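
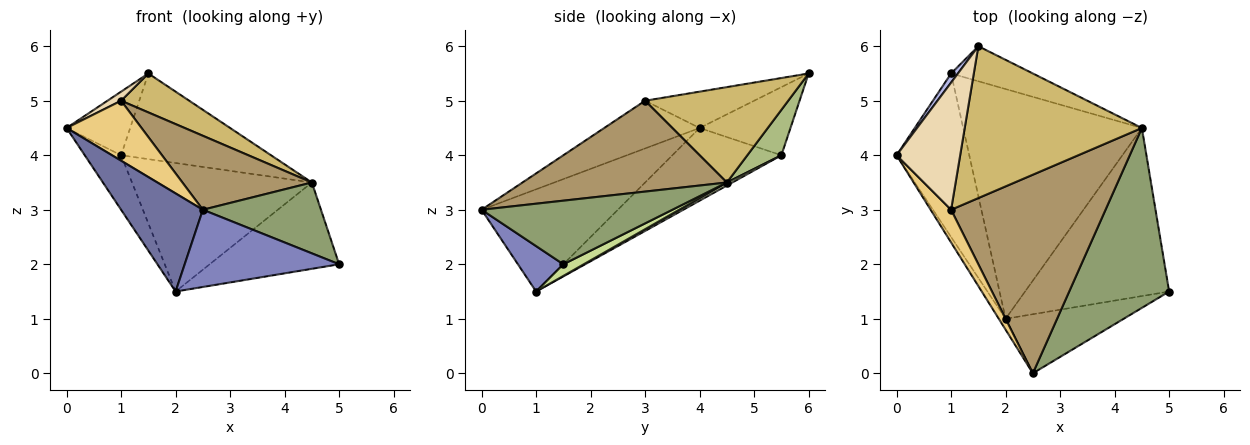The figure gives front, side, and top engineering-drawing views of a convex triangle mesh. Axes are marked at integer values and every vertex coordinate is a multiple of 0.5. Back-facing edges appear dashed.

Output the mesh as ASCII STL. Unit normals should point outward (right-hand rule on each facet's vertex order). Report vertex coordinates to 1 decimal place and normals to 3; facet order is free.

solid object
 facet normal -0.856 -0.514 -0.057
  outer loop
   vertex 2.0 1.0 1.5
   vertex 2.5 0.0 3.0
   vertex 0.0 4.0 4.5
  endloop
 endfacet
 facet normal 0.228 -0.774 -0.592
  outer loop
   vertex 2.0 1.0 1.5
   vertex 5.0 1.5 2.0
   vertex 2.5 0.0 3.0
  endloop
 endfacet
 facet normal -0.688 0.229 -0.688
  outer loop
   vertex 1.0 5.5 4.0
   vertex 2.0 1.0 1.5
   vertex 0.0 4.0 4.5
  endloop
 endfacet
 facet normal -0.816 0.572 0.082
  outer loop
   vertex 1.5 6.0 5.5
   vertex 1.0 5.5 4.0
   vertex 0.0 4.0 4.5
  endloop
 endfacet
 facet normal 0.509 -0.315 0.801
  outer loop
   vertex 4.5 4.5 3.5
   vertex 2.5 0.0 3.0
   vertex 5.0 1.5 2.0
  endloop
 endfacet
 facet normal 0.206 0.906 -0.371
  outer loop
   vertex 4.5 4.5 3.5
   vertex 1.0 5.5 4.0
   vertex 1.5 6.0 5.5
  endloop
 endfacet
 facet normal 0.072 0.456 -0.887
  outer loop
   vertex 4.5 4.5 3.5
   vertex 5.0 1.5 2.0
   vertex 2.0 1.0 1.5
  endloop
 endfacet
 facet normal 0.015 0.488 -0.873
  outer loop
   vertex 4.5 4.5 3.5
   vertex 2.0 1.0 1.5
   vertex 1.0 5.5 4.0
  endloop
 endfacet
 facet normal 0.483 -0.306 0.821
  outer loop
   vertex 1.0 3.0 5.0
   vertex 2.5 0.0 3.0
   vertex 4.5 4.5 3.5
  endloop
 endfacet
 facet normal 0.462 -0.220 0.859
  outer loop
   vertex 1.0 3.0 5.0
   vertex 4.5 4.5 3.5
   vertex 1.5 6.0 5.5
  endloop
 endfacet
 facet normal -0.745 -0.585 0.319
  outer loop
   vertex 1.0 3.0 5.0
   vertex 0.0 4.0 4.5
   vertex 2.5 0.0 3.0
  endloop
 endfacet
 facet normal -0.495 -0.062 0.867
  outer loop
   vertex 1.0 3.0 5.0
   vertex 1.5 6.0 5.5
   vertex 0.0 4.0 4.5
  endloop
 endfacet
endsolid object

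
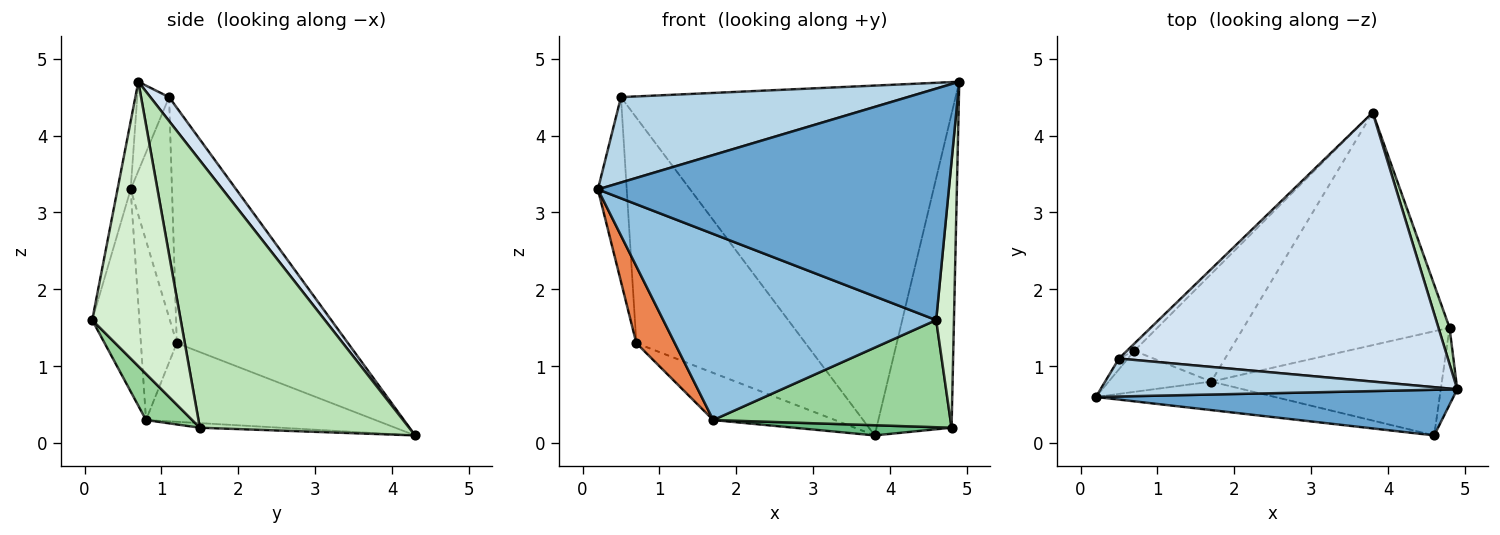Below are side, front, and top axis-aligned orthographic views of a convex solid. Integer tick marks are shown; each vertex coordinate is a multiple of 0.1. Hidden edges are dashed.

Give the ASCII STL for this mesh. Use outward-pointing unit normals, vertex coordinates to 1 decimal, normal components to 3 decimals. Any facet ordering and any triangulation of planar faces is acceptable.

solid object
 facet normal -0.037 -0.980 0.193
  outer loop
   vertex 4.6 0.1 1.6
   vertex 4.9 0.7 4.7
   vertex 0.2 0.6 3.3
  endloop
 endfacet
 facet normal -0.168 -0.974 -0.149
  outer loop
   vertex 1.7 0.8 0.3
   vertex 4.6 0.1 1.6
   vertex 0.2 0.6 3.3
  endloop
 endfacet
 facet normal -0.101 -0.909 0.404
  outer loop
   vertex 0.5 1.1 4.5
   vertex 0.2 0.6 3.3
   vertex 4.9 0.7 4.7
  endloop
 endfacet
 facet normal 0.044 0.792 0.609
  outer loop
   vertex 0.5 1.1 4.5
   vertex 4.9 0.7 4.7
   vertex 3.8 4.3 0.1
  endloop
 endfacet
 facet normal -0.636 -0.681 -0.363
  outer loop
   vertex 0.7 1.2 1.3
   vertex 1.7 0.8 0.3
   vertex 0.2 0.6 3.3
  endloop
 endfacet
 facet normal -0.603 0.320 -0.731
  outer loop
   vertex 0.7 1.2 1.3
   vertex 3.8 4.3 0.1
   vertex 1.7 0.8 0.3
  endloop
 endfacet
 facet normal -0.820 0.572 -0.033
  outer loop
   vertex 0.7 1.2 1.3
   vertex 0.2 0.6 3.3
   vertex 0.5 1.1 4.5
  endloop
 endfacet
 facet normal -0.711 0.703 -0.022
  outer loop
   vertex 0.7 1.2 1.3
   vertex 0.5 1.1 4.5
   vertex 3.8 4.3 0.1
  endloop
 endfacet
 facet normal -0.022 -0.044 -0.999
  outer loop
   vertex 4.8 1.5 0.2
   vertex 1.7 0.8 0.3
   vertex 3.8 4.3 0.1
  endloop
 endfacet
 facet normal 0.138 -0.710 -0.690
  outer loop
   vertex 4.8 1.5 0.2
   vertex 4.6 0.1 1.6
   vertex 1.7 0.8 0.3
  endloop
 endfacet
 facet normal 0.941 0.337 0.039
  outer loop
   vertex 4.8 1.5 0.2
   vertex 3.8 4.3 0.1
   vertex 4.9 0.7 4.7
  endloop
 endfacet
 facet normal 0.979 -0.197 -0.057
  outer loop
   vertex 4.8 1.5 0.2
   vertex 4.9 0.7 4.7
   vertex 4.6 0.1 1.6
  endloop
 endfacet
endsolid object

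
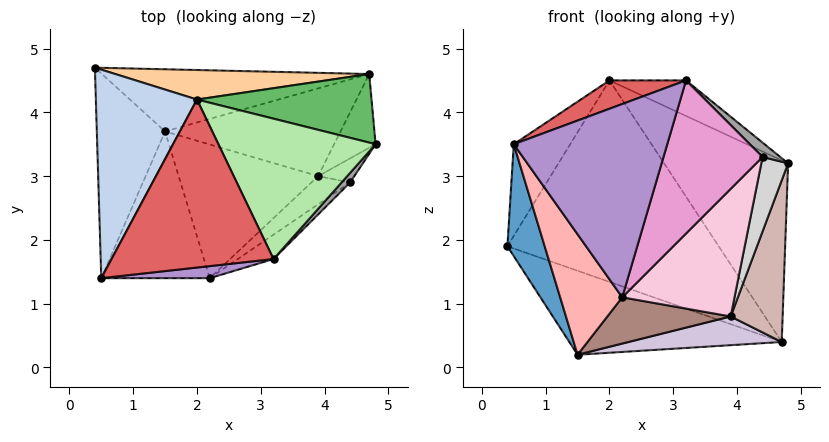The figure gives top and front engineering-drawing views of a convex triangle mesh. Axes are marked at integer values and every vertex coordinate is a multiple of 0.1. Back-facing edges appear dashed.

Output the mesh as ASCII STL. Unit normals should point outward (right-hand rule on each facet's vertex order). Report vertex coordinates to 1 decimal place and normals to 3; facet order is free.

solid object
 facet normal -0.873 -0.234 -0.428
  outer loop
   vertex 1.5 3.7 0.2
   vertex 0.5 1.4 3.5
   vertex 0.4 4.7 1.9
  endloop
 endfacet
 facet normal -0.806 0.238 0.542
  outer loop
   vertex 2.0 4.2 4.5
   vertex 0.4 4.7 1.9
   vertex 0.5 1.4 3.5
  endloop
 endfacet
 facet normal -0.186 0.790 -0.585
  outer loop
   vertex 4.7 4.6 0.4
   vertex 1.5 3.7 0.2
   vertex 0.4 4.7 1.9
  endloop
 endfacet
 facet normal 0.073 0.987 0.145
  outer loop
   vertex 4.7 4.6 0.4
   vertex 0.4 4.7 1.9
   vertex 2.0 4.2 4.5
  endloop
 endfacet
 facet normal 0.370 0.869 0.328
  outer loop
   vertex 4.7 4.6 0.4
   vertex 2.0 4.2 4.5
   vertex 4.8 3.5 3.2
  endloop
 endfacet
 facet normal 0.455 0.219 0.863
  outer loop
   vertex 3.2 1.7 4.5
   vertex 4.8 3.5 3.2
   vertex 2.0 4.2 4.5
  endloop
 endfacet
 facet normal -0.328 -0.157 0.932
  outer loop
   vertex 3.2 1.7 4.5
   vertex 2.0 4.2 4.5
   vertex 0.5 1.4 3.5
  endloop
 endfacet
 facet normal -0.737 -0.429 -0.522
  outer loop
   vertex 2.2 1.4 1.1
   vertex 0.5 1.4 3.5
   vertex 1.5 3.7 0.2
  endloop
 endfacet
 facet normal 0.088 -0.994 0.062
  outer loop
   vertex 2.2 1.4 1.1
   vertex 3.2 1.7 4.5
   vertex 0.5 1.4 3.5
  endloop
 endfacet
 facet normal 0.145 -0.308 -0.940
  outer loop
   vertex 3.9 3.0 0.8
   vertex 1.5 3.7 0.2
   vertex 4.7 4.6 0.4
  endloop
 endfacet
 facet normal 0.140 -0.324 -0.936
  outer loop
   vertex 3.9 3.0 0.8
   vertex 2.2 1.4 1.1
   vertex 1.5 3.7 0.2
  endloop
 endfacet
 facet normal 0.850 -0.480 -0.219
  outer loop
   vertex 3.9 3.0 0.8
   vertex 4.7 4.6 0.4
   vertex 4.8 3.5 3.2
  endloop
 endfacet
 facet normal 0.639 -0.760 -0.121
  outer loop
   vertex 4.4 2.9 3.3
   vertex 3.2 1.7 4.5
   vertex 2.2 1.4 1.1
  endloop
 endfacet
 facet normal 0.661 -0.733 -0.162
  outer loop
   vertex 4.4 2.9 3.3
   vertex 2.2 1.4 1.1
   vertex 3.9 3.0 0.8
  endloop
 endfacet
 facet normal 0.811 -0.487 0.324
  outer loop
   vertex 4.4 2.9 3.3
   vertex 4.8 3.5 3.2
   vertex 3.2 1.7 4.5
  endloop
 endfacet
 facet normal 0.804 -0.566 -0.183
  outer loop
   vertex 4.4 2.9 3.3
   vertex 3.9 3.0 0.8
   vertex 4.8 3.5 3.2
  endloop
 endfacet
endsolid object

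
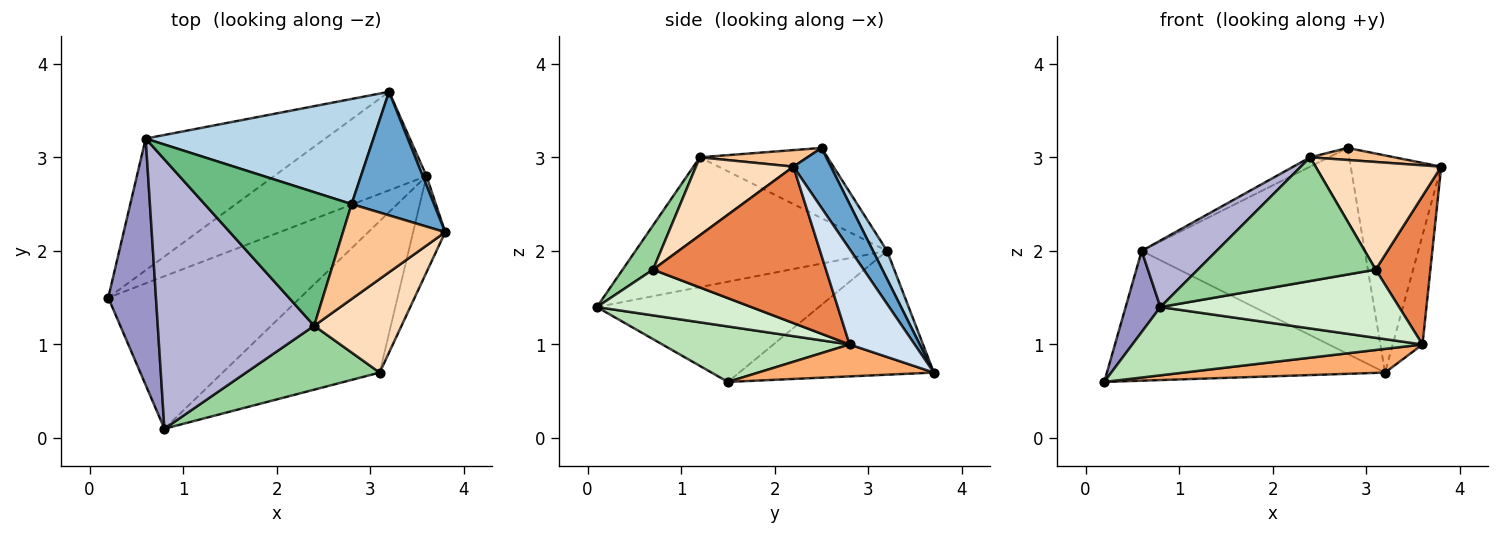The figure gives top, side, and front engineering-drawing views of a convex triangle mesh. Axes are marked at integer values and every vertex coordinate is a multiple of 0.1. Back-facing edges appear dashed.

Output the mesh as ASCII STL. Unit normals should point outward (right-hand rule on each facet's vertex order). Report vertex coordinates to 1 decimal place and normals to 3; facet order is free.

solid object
 facet normal 0.338 0.818 0.465
  outer loop
   vertex 2.8 2.5 3.1
   vertex 3.8 2.2 2.9
   vertex 3.2 3.7 0.7
  endloop
 endfacet
 facet normal -0.441 0.630 -0.639
  outer loop
   vertex 0.6 3.2 2.0
   vertex 3.2 3.7 0.7
   vertex 0.2 1.5 0.6
  endloop
 endfacet
 facet normal 0.056 0.889 0.454
  outer loop
   vertex 0.6 3.2 2.0
   vertex 2.8 2.5 3.1
   vertex 3.2 3.7 0.7
  endloop
 endfacet
 facet normal 0.909 0.416 0.036
  outer loop
   vertex 3.6 2.8 1.0
   vertex 3.2 3.7 0.7
   vertex 3.8 2.2 2.9
  endloop
 endfacet
 facet normal 0.936 -0.296 -0.192
  outer loop
   vertex 3.6 2.8 1.0
   vertex 3.8 2.2 2.9
   vertex 3.1 0.7 1.8
  endloop
 endfacet
 facet normal 0.200 -0.229 -0.953
  outer loop
   vertex 3.6 2.8 1.0
   vertex 0.2 1.5 0.6
   vertex 3.2 3.7 0.7
  endloop
 endfacet
 facet normal 0.159 -0.124 0.979
  outer loop
   vertex 2.4 1.2 3.0
   vertex 3.8 2.2 2.9
   vertex 2.8 2.5 3.1
  endloop
 endfacet
 facet normal 0.506 -0.651 0.566
  outer loop
   vertex 2.4 1.2 3.0
   vertex 3.1 0.7 1.8
   vertex 3.8 2.2 2.9
  endloop
 endfacet
 facet normal -0.430 0.063 0.901
  outer loop
   vertex 2.4 1.2 3.0
   vertex 2.8 2.5 3.1
   vertex 0.6 3.2 2.0
  endloop
 endfacet
 facet normal 0.150 -0.878 0.454
  outer loop
   vertex 0.8 0.1 1.4
   vertex 3.1 0.7 1.8
   vertex 2.4 1.2 3.0
  endloop
 endfacet
 facet normal 0.255 -0.395 -0.883
  outer loop
   vertex 0.8 0.1 1.4
   vertex 0.2 1.5 0.6
   vertex 3.6 2.8 1.0
  endloop
 endfacet
 facet normal 0.257 -0.397 -0.881
  outer loop
   vertex 0.8 0.1 1.4
   vertex 3.6 2.8 1.0
   vertex 3.1 0.7 1.8
  endloop
 endfacet
 facet normal -0.894 -0.140 0.425
  outer loop
   vertex 0.8 0.1 1.4
   vertex 0.6 3.2 2.0
   vertex 0.2 1.5 0.6
  endloop
 endfacet
 facet normal -0.627 -0.187 0.756
  outer loop
   vertex 0.8 0.1 1.4
   vertex 2.4 1.2 3.0
   vertex 0.6 3.2 2.0
  endloop
 endfacet
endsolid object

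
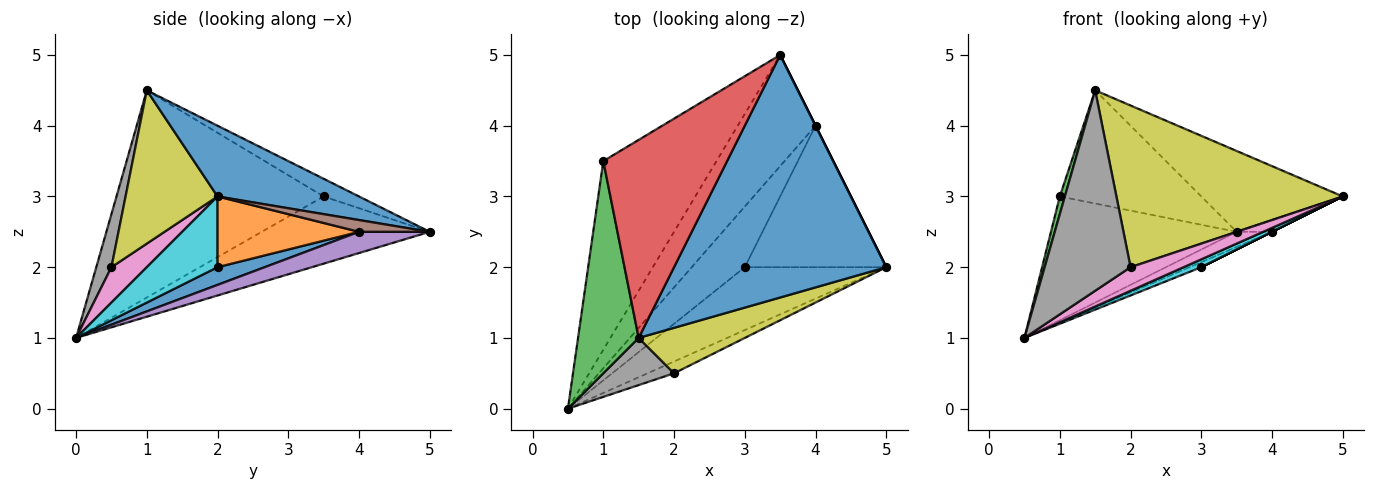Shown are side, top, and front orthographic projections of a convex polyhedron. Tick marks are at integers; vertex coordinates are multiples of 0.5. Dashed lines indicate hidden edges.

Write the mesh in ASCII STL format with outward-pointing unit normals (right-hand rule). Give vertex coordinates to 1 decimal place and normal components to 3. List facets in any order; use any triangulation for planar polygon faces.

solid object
 facet normal 0.302 0.302 0.905
  outer loop
   vertex 1.5 1.0 4.5
   vertex 5.0 2.0 3.0
   vertex 3.5 5.0 2.5
  endloop
 endfacet
 facet normal -0.445 0.491 -0.749
  outer loop
   vertex 1.0 3.5 3.0
   vertex 3.5 5.0 2.5
   vertex 0.5 0.0 1.0
  endloop
 endfacet
 facet normal -0.959 -0.023 0.281
  outer loop
   vertex 1.0 3.5 3.0
   vertex 0.5 0.0 1.0
   vertex 1.5 1.0 4.5
  endloop
 endfacet
 facet normal -0.123 0.492 0.862
  outer loop
   vertex 1.0 3.5 3.0
   vertex 1.5 1.0 4.5
   vertex 3.5 5.0 2.5
  endloop
 endfacet
 facet normal 0.261 0.130 -0.957
  outer loop
   vertex 4.0 4.0 2.5
   vertex 0.5 0.0 1.0
   vertex 3.5 5.0 2.5
  endloop
 endfacet
 facet normal 0.894 0.447 0.000
  outer loop
   vertex 4.0 4.0 2.5
   vertex 3.5 5.0 2.5
   vertex 5.0 2.0 3.0
  endloop
 endfacet
 facet normal 0.512 -0.768 -0.384
  outer loop
   vertex 2.0 0.5 2.0
   vertex 0.5 0.0 1.0
   vertex 5.0 2.0 3.0
  endloop
 endfacet
 facet normal 0.169 -0.959 0.226
  outer loop
   vertex 2.0 0.5 2.0
   vertex 1.5 1.0 4.5
   vertex 0.5 0.0 1.0
  endloop
 endfacet
 facet normal 0.364 -0.897 0.252
  outer loop
   vertex 2.0 0.5 2.0
   vertex 5.0 2.0 3.0
   vertex 1.5 1.0 4.5
  endloop
 endfacet
 facet normal 0.444 -0.111 -0.889
  outer loop
   vertex 3.0 2.0 2.0
   vertex 5.0 2.0 3.0
   vertex 0.5 0.0 1.0
  endloop
 endfacet
 facet normal 0.315 0.079 -0.946
  outer loop
   vertex 3.0 2.0 2.0
   vertex 0.5 0.0 1.0
   vertex 4.0 4.0 2.5
  endloop
 endfacet
 facet normal 0.447 0.000 -0.894
  outer loop
   vertex 3.0 2.0 2.0
   vertex 4.0 4.0 2.5
   vertex 5.0 2.0 3.0
  endloop
 endfacet
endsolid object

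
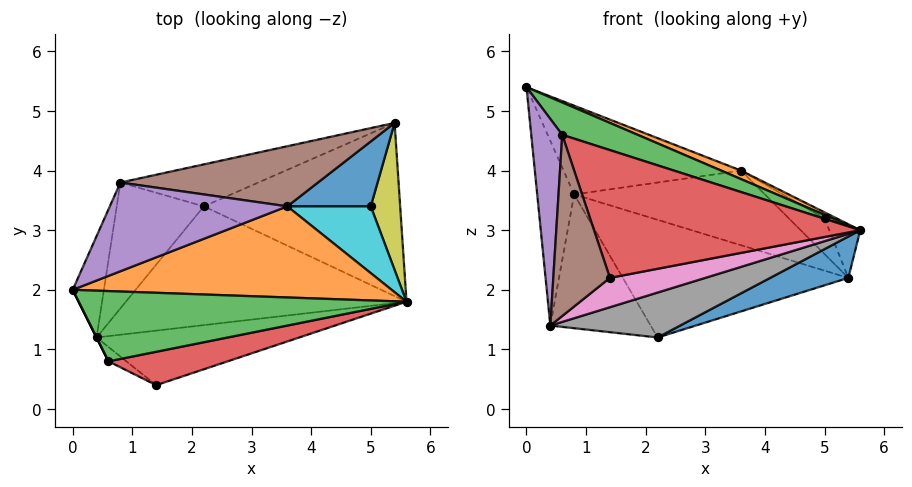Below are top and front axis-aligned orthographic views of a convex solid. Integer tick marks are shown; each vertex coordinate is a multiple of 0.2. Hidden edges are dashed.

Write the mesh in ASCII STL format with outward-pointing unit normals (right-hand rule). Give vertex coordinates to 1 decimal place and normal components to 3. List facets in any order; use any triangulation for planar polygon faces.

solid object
 facet normal 0.376 -0.215 -0.901
  outer loop
   vertex 2.2 3.4 1.2
   vertex 5.4 4.8 2.2
   vertex 5.6 1.8 3.0
  endloop
 endfacet
 facet normal 0.390 -0.086 0.917
  outer loop
   vertex 3.6 3.4 4.0
   vertex 0.0 2.0 5.4
   vertex 5.6 1.8 3.0
  endloop
 endfacet
 facet normal 0.351 -0.392 0.851
  outer loop
   vertex 0.6 0.8 4.6
   vertex 5.6 1.8 3.0
   vertex 0.0 2.0 5.4
  endloop
 endfacet
 facet normal 0.265 -0.933 0.244
  outer loop
   vertex 0.6 0.8 4.6
   vertex 1.4 0.4 2.2
   vertex 5.6 1.8 3.0
  endloop
 endfacet
 facet normal -0.894 -0.447 0.000
  outer loop
   vertex 0.4 1.2 1.4
   vertex 0.6 0.8 4.6
   vertex 0.0 2.0 5.4
  endloop
 endfacet
 facet normal -0.592 -0.803 -0.063
  outer loop
   vertex 0.4 1.2 1.4
   vertex 1.4 0.4 2.2
   vertex 0.6 0.8 4.6
  endloop
 endfacet
 facet normal 0.310 -0.450 -0.837
  outer loop
   vertex 0.4 1.2 1.4
   vertex 5.6 1.8 3.0
   vertex 1.4 0.4 2.2
  endloop
 endfacet
 facet normal 0.312 -0.336 -0.889
  outer loop
   vertex 0.4 1.2 1.4
   vertex 2.2 3.4 1.2
   vertex 5.6 1.8 3.0
  endloop
 endfacet
 facet normal 0.768 0.212 0.604
  outer loop
   vertex 5.0 3.4 3.2
   vertex 5.6 1.8 3.0
   vertex 5.4 4.8 2.2
  endloop
 endfacet
 facet normal 0.495 0.077 0.866
  outer loop
   vertex 5.0 3.4 3.2
   vertex 3.6 3.4 4.0
   vertex 5.6 1.8 3.0
  endloop
 endfacet
 facet normal 0.448 0.432 0.783
  outer loop
   vertex 5.0 3.4 3.2
   vertex 5.4 4.8 2.2
   vertex 3.6 3.4 4.0
  endloop
 endfacet
 facet normal -0.950 0.273 -0.150
  outer loop
   vertex 0.8 3.8 3.6
   vertex 0.4 1.2 1.4
   vertex 0.0 2.0 5.4
  endloop
 endfacet
 facet normal -0.695 0.524 -0.493
  outer loop
   vertex 0.8 3.8 3.6
   vertex 2.2 3.4 1.2
   vertex 0.4 1.2 1.4
  endloop
 endfacet
 facet normal -0.294 0.900 -0.321
  outer loop
   vertex 0.8 3.8 3.6
   vertex 5.4 4.8 2.2
   vertex 2.2 3.4 1.2
  endloop
 endfacet
 facet normal 0.000 0.707 0.707
  outer loop
   vertex 0.8 3.8 3.6
   vertex 0.0 2.0 5.4
   vertex 3.6 3.4 4.0
  endloop
 endfacet
 facet normal 0.022 0.779 0.627
  outer loop
   vertex 0.8 3.8 3.6
   vertex 3.6 3.4 4.0
   vertex 5.4 4.8 2.2
  endloop
 endfacet
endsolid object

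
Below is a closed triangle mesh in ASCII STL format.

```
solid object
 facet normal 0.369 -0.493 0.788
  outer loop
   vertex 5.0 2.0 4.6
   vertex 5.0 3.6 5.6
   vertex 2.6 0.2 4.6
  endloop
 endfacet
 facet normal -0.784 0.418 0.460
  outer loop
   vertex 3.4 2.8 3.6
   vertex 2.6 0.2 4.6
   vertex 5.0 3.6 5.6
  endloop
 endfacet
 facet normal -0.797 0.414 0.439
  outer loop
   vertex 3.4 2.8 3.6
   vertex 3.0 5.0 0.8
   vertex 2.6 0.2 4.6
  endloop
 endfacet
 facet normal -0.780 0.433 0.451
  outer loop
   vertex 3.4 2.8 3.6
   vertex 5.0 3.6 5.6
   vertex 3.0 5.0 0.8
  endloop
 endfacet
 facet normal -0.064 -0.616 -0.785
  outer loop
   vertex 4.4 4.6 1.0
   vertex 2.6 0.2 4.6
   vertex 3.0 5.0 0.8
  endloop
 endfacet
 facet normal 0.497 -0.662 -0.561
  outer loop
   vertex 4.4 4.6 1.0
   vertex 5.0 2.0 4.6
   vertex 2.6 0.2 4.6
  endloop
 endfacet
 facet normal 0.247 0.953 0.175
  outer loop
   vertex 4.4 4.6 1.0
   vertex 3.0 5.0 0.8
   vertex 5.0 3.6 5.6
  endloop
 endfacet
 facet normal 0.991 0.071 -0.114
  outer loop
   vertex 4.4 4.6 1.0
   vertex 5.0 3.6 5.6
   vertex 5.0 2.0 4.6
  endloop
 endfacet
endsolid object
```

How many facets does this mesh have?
8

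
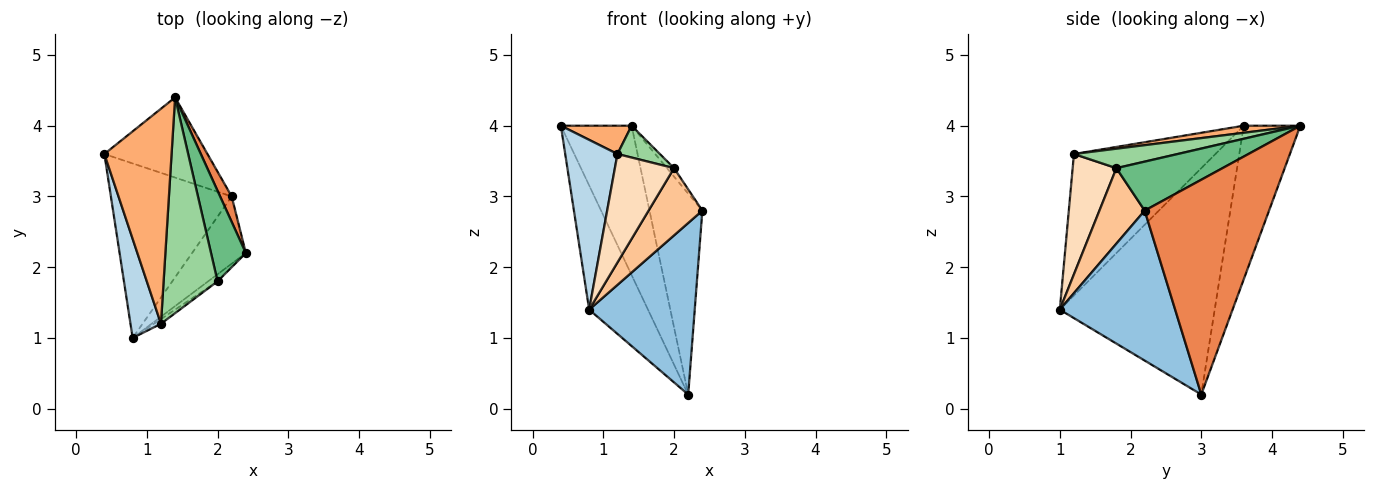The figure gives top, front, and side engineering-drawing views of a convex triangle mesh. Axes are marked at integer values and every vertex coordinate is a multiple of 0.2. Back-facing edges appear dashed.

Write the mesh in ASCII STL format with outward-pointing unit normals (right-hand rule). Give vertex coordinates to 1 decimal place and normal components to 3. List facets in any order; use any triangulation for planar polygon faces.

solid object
 facet normal -0.837 0.318 -0.446
  outer loop
   vertex 2.2 3.0 0.2
   vertex 0.8 1.0 1.4
   vertex 0.4 3.6 4.0
  endloop
 endfacet
 facet normal 0.713 -0.653 -0.256
  outer loop
   vertex 2.2 3.0 0.2
   vertex 2.4 2.2 2.8
   vertex 0.8 1.0 1.4
  endloop
 endfacet
 facet normal -0.920 -0.340 0.198
  outer loop
   vertex 1.2 1.2 3.6
   vertex 0.4 3.6 4.0
   vertex 0.8 1.0 1.4
  endloop
 endfacet
 facet normal -0.576 0.720 -0.387
  outer loop
   vertex 1.4 4.4 4.0
   vertex 2.2 3.0 0.2
   vertex 0.4 3.6 4.0
  endloop
 endfacet
 facet normal 0.919 0.391 0.050
  outer loop
   vertex 1.4 4.4 4.0
   vertex 2.4 2.2 2.8
   vertex 2.2 3.0 0.2
  endloop
 endfacet
 facet normal 0.104 -0.130 0.986
  outer loop
   vertex 1.4 4.4 4.0
   vertex 0.4 3.6 4.0
   vertex 1.2 1.2 3.6
  endloop
 endfacet
 facet normal 0.642 -0.762 -0.080
  outer loop
   vertex 2.0 1.8 3.4
   vertex 0.8 1.0 1.4
   vertex 2.4 2.2 2.8
  endloop
 endfacet
 facet normal 0.594 -0.804 -0.035
  outer loop
   vertex 2.0 1.8 3.4
   vertex 1.2 1.2 3.6
   vertex 0.8 1.0 1.4
  endloop
 endfacet
 facet normal 0.814 0.054 0.579
  outer loop
   vertex 2.0 1.8 3.4
   vertex 2.4 2.2 2.8
   vertex 1.4 4.4 4.0
  endloop
 endfacet
 facet normal 0.336 -0.137 0.932
  outer loop
   vertex 2.0 1.8 3.4
   vertex 1.4 4.4 4.0
   vertex 1.2 1.2 3.6
  endloop
 endfacet
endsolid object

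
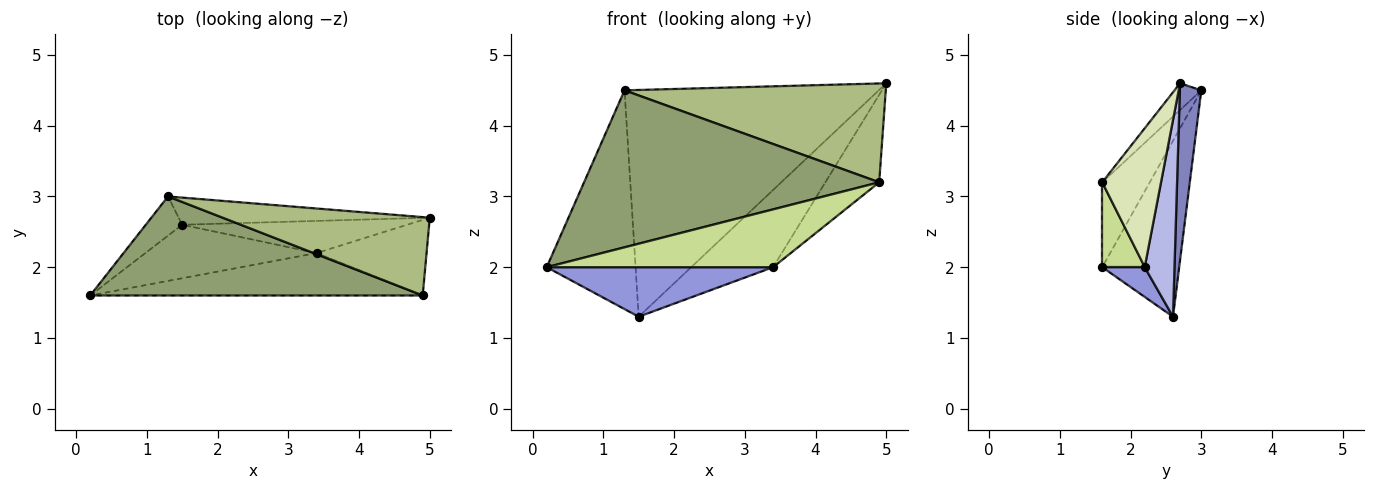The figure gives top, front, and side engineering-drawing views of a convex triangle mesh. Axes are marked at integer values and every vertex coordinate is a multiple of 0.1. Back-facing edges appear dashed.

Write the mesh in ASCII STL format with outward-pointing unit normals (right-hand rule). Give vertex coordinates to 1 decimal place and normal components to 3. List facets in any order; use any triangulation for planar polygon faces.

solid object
 facet normal -0.649 0.749 -0.134
  outer loop
   vertex 1.5 2.6 1.3
   vertex 0.2 1.6 2.0
   vertex 1.3 3.0 4.5
  endloop
 endfacet
 facet normal 0.083 0.989 -0.118
  outer loop
   vertex 1.5 2.6 1.3
   vertex 1.3 3.0 4.5
   vertex 5.0 2.7 4.6
  endloop
 endfacet
 facet normal 0.126 -0.674 -0.728
  outer loop
   vertex 3.4 2.2 2.0
   vertex 0.2 1.6 2.0
   vertex 1.5 2.6 1.3
  endloop
 endfacet
 facet normal 0.318 0.875 -0.364
  outer loop
   vertex 3.4 2.2 2.0
   vertex 1.5 2.6 1.3
   vertex 5.0 2.7 4.6
  endloop
 endfacet
 facet normal -0.135 -0.838 0.529
  outer loop
   vertex 4.9 1.6 3.2
   vertex 1.3 3.0 4.5
   vertex 0.2 1.6 2.0
  endloop
 endfacet
 facet normal -0.080 -0.781 0.619
  outer loop
   vertex 4.9 1.6 3.2
   vertex 5.0 2.7 4.6
   vertex 1.3 3.0 4.5
  endloop
 endfacet
 facet normal 0.149 -0.797 -0.585
  outer loop
   vertex 4.9 1.6 3.2
   vertex 0.2 1.6 2.0
   vertex 3.4 2.2 2.0
  endloop
 endfacet
 facet normal 0.637 0.584 -0.504
  outer loop
   vertex 4.9 1.6 3.2
   vertex 3.4 2.2 2.0
   vertex 5.0 2.7 4.6
  endloop
 endfacet
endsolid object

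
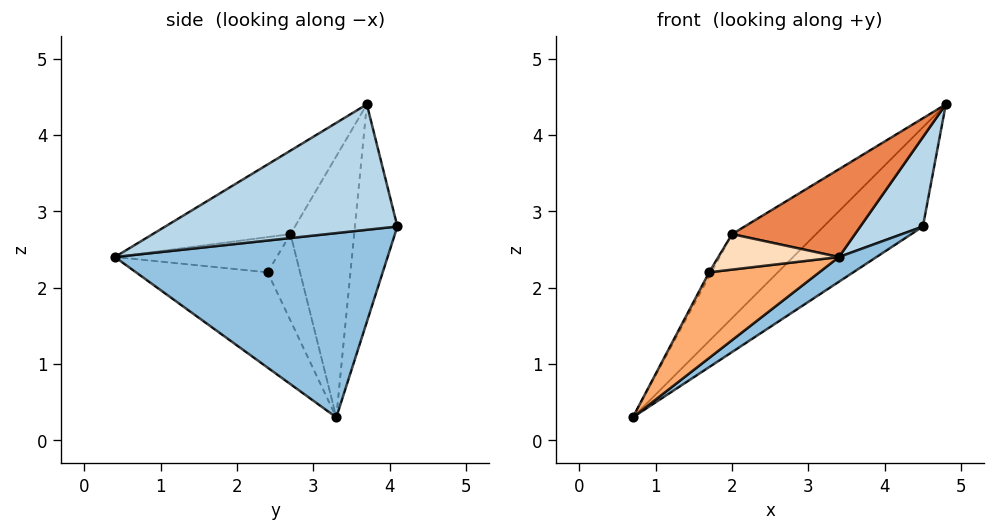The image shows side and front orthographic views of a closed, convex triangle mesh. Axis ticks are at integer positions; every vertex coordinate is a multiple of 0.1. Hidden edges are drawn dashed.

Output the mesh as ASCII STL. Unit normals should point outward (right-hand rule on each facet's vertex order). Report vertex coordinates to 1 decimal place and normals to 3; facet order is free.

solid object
 facet normal -0.376 0.880 0.291
  outer loop
   vertex 4.5 4.1 2.8
   vertex 0.7 3.3 0.3
   vertex 4.8 3.7 4.4
  endloop
 endfacet
 facet normal 0.559 -0.077 -0.825
  outer loop
   vertex 4.5 4.1 2.8
   vertex 3.4 0.4 2.4
   vertex 0.7 3.3 0.3
  endloop
 endfacet
 facet normal 0.938 -0.253 -0.239
  outer loop
   vertex 4.5 4.1 2.8
   vertex 4.8 3.7 4.4
   vertex 3.4 0.4 2.4
  endloop
 endfacet
 facet normal -0.535 0.705 0.466
  outer loop
   vertex 2.0 2.7 2.7
   vertex 4.8 3.7 4.4
   vertex 0.7 3.3 0.3
  endloop
 endfacet
 facet normal -0.392 -0.350 0.851
  outer loop
   vertex 2.0 2.7 2.7
   vertex 3.4 0.4 2.4
   vertex 4.8 3.7 4.4
  endloop
 endfacet
 facet normal -0.763 -0.639 0.099
  outer loop
   vertex 1.7 2.4 2.2
   vertex 0.7 3.3 0.3
   vertex 3.4 0.4 2.4
  endloop
 endfacet
 facet normal -0.871 0.060 0.487
  outer loop
   vertex 1.7 2.4 2.2
   vertex 2.0 2.7 2.7
   vertex 0.7 3.3 0.3
  endloop
 endfacet
 facet normal -0.614 -0.458 0.643
  outer loop
   vertex 1.7 2.4 2.2
   vertex 3.4 0.4 2.4
   vertex 2.0 2.7 2.7
  endloop
 endfacet
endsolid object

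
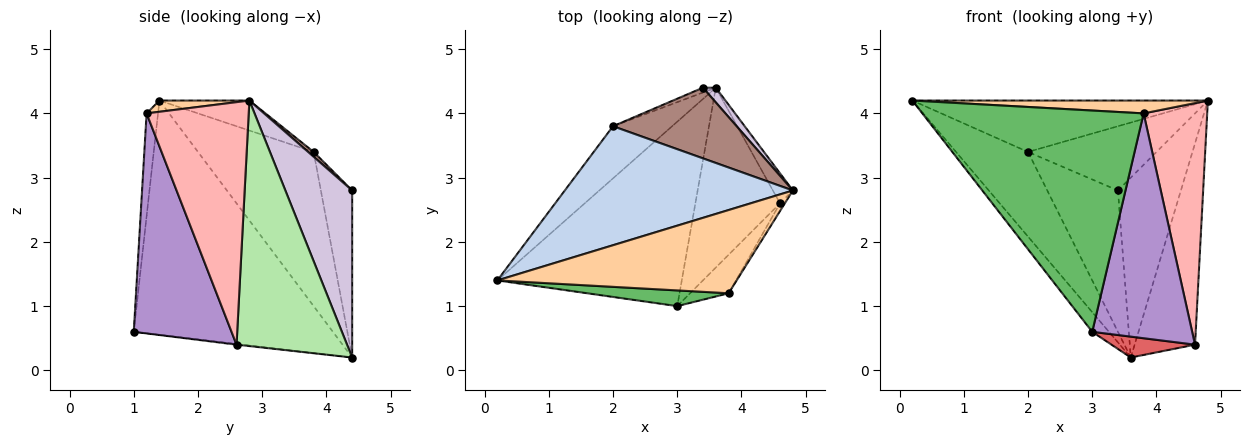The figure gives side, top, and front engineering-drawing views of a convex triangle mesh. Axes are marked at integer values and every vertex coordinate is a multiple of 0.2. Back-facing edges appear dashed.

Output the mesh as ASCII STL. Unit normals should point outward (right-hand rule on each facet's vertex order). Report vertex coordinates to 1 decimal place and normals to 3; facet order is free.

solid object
 facet normal -0.784 0.066 -0.617
  outer loop
   vertex 3.0 1.0 0.6
   vertex 0.2 1.4 4.2
   vertex 3.6 4.4 0.2
  endloop
 endfacet
 facet normal -0.120 0.394 0.911
  outer loop
   vertex 2.0 3.8 3.4
   vertex 0.2 1.4 4.2
   vertex 4.8 2.8 4.2
  endloop
 endfacet
 facet normal -0.807 0.502 -0.309
  outer loop
   vertex 2.0 3.8 3.4
   vertex 3.6 4.4 0.2
   vertex 0.2 1.4 4.2
  endloop
 endfacet
 facet normal 0.046 -0.152 0.987
  outer loop
   vertex 3.8 1.2 4.0
   vertex 4.8 2.8 4.2
   vertex 0.2 1.4 4.2
  endloop
 endfacet
 facet normal -0.051 -0.996 0.071
  outer loop
   vertex 3.8 1.2 4.0
   vertex 0.2 1.4 4.2
   vertex 3.0 1.0 0.6
  endloop
 endfacet
 facet normal 0.875 0.478 -0.071
  outer loop
   vertex 4.6 2.6 0.4
   vertex 3.6 4.4 0.2
   vertex 4.8 2.8 4.2
  endloop
 endfacet
 facet normal -0.009 -0.115 -0.993
  outer loop
   vertex 4.6 2.6 0.4
   vertex 3.0 1.0 0.6
   vertex 3.6 4.4 0.2
  endloop
 endfacet
 facet normal 0.849 -0.528 -0.017
  outer loop
   vertex 4.6 2.6 0.4
   vertex 4.8 2.8 4.2
   vertex 3.8 1.2 4.0
  endloop
 endfacet
 facet normal 0.694 -0.709 -0.122
  outer loop
   vertex 4.6 2.6 0.4
   vertex 3.8 1.2 4.0
   vertex 3.0 1.0 0.6
  endloop
 endfacet
 facet normal 0.727 0.685 0.056
  outer loop
   vertex 3.4 4.4 2.8
   vertex 4.8 2.8 4.2
   vertex 3.6 4.4 0.2
  endloop
 endfacet
 facet normal 0.029 0.672 0.740
  outer loop
   vertex 3.4 4.4 2.8
   vertex 2.0 3.8 3.4
   vertex 4.8 2.8 4.2
  endloop
 endfacet
 facet normal -0.405 0.914 -0.031
  outer loop
   vertex 3.4 4.4 2.8
   vertex 3.6 4.4 0.2
   vertex 2.0 3.8 3.4
  endloop
 endfacet
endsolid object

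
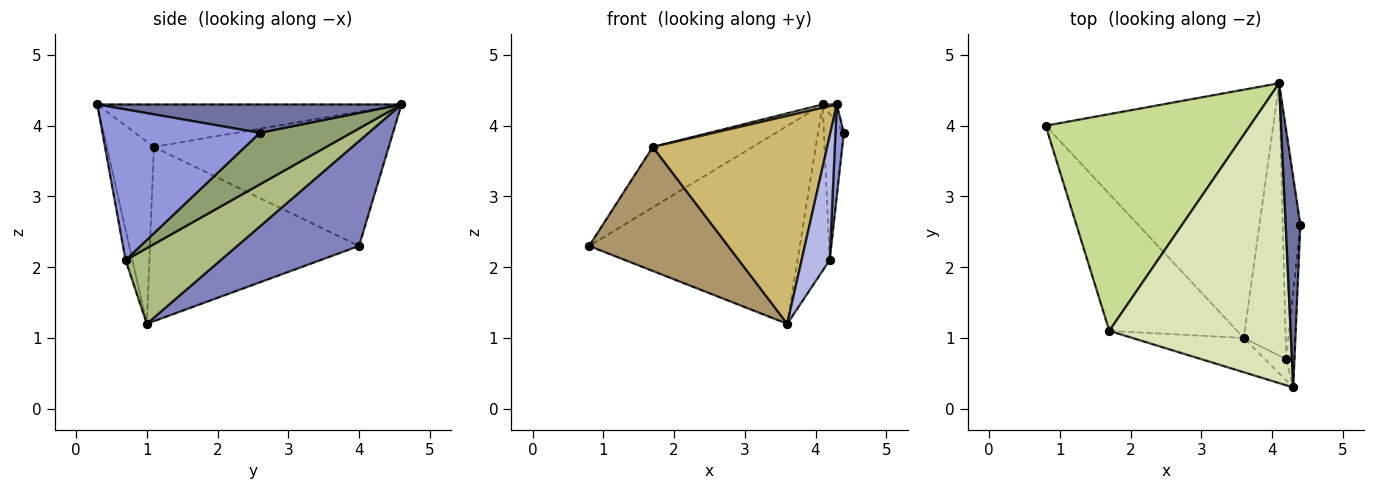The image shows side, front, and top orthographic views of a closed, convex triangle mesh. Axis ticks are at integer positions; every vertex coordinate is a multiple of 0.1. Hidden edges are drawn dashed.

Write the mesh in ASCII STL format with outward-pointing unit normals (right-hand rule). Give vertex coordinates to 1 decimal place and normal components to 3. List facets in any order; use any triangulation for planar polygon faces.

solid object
 facet normal 0.887 0.041 0.459
  outer loop
   vertex 4.1 4.6 4.3
   vertex 4.3 0.3 4.3
   vertex 4.4 2.6 3.9
  endloop
 endfacet
 facet normal 0.339 0.586 -0.736
  outer loop
   vertex 4.1 4.6 4.3
   vertex 3.6 1.0 1.2
   vertex 0.8 4.0 2.3
  endloop
 endfacet
 facet normal 0.997 -0.053 -0.055
  outer loop
   vertex 4.2 0.7 2.1
   vertex 4.4 2.6 3.9
   vertex 4.3 0.3 4.3
  endloop
 endfacet
 facet normal -0.234 -0.958 -0.164
  outer loop
   vertex 4.2 0.7 2.1
   vertex 4.3 0.3 4.3
   vertex 3.6 1.0 1.2
  endloop
 endfacet
 facet normal 0.927 0.202 -0.317
  outer loop
   vertex 4.2 0.7 2.1
   vertex 4.1 4.6 4.3
   vertex 4.4 2.6 3.9
  endloop
 endfacet
 facet normal 0.839 0.284 -0.465
  outer loop
   vertex 4.2 0.7 2.1
   vertex 3.6 1.0 1.2
   vertex 4.1 4.6 4.3
  endloop
 endfacet
 facet normal -0.535 0.227 0.814
  outer loop
   vertex 1.7 1.1 3.7
   vertex 4.1 4.6 4.3
   vertex 0.8 4.0 2.3
  endloop
 endfacet
 facet normal -0.228 -0.011 0.974
  outer loop
   vertex 1.7 1.1 3.7
   vertex 4.3 0.3 4.3
   vertex 4.1 4.6 4.3
  endloop
 endfacet
 facet normal -0.711 -0.472 -0.521
  outer loop
   vertex 1.7 1.1 3.7
   vertex 0.8 4.0 2.3
   vertex 3.6 1.0 1.2
  endloop
 endfacet
 facet normal -0.257 -0.954 -0.157
  outer loop
   vertex 1.7 1.1 3.7
   vertex 3.6 1.0 1.2
   vertex 4.3 0.3 4.3
  endloop
 endfacet
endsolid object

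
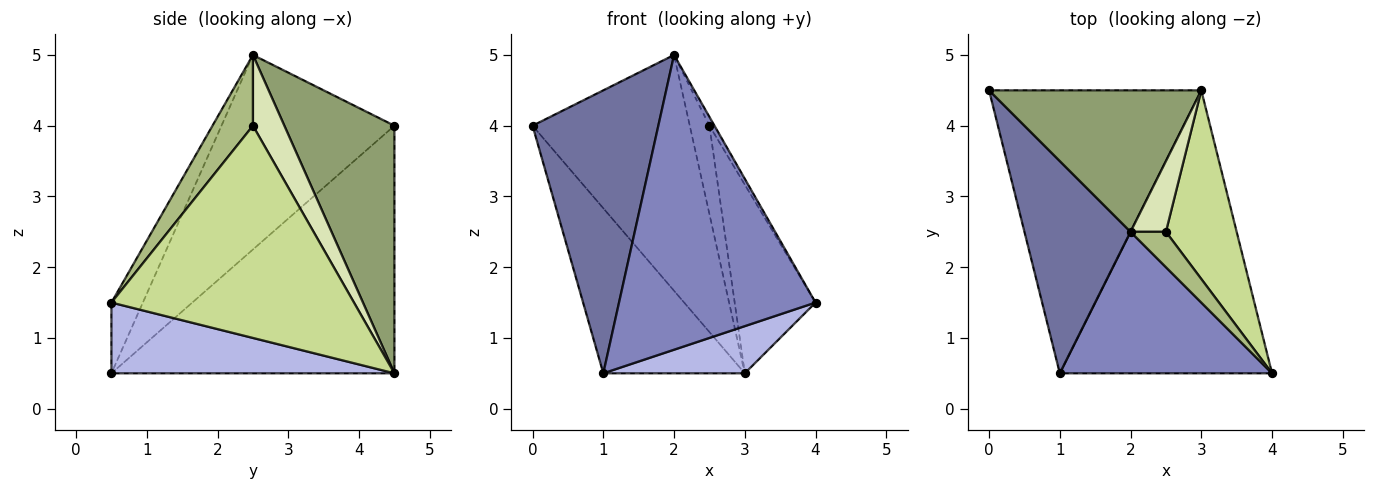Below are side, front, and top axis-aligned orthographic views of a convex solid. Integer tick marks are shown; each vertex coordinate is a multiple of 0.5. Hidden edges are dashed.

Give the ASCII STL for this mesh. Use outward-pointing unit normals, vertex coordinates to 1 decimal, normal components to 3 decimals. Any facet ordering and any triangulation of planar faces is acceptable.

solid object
 facet normal -0.740 -0.538 0.404
  outer loop
   vertex 2.0 2.5 5.0
   vertex 0.0 4.5 4.0
   vertex 1.0 0.5 0.5
  endloop
 endfacet
 facet normal -0.143 -0.892 0.428
  outer loop
   vertex 2.0 2.5 5.0
   vertex 1.0 0.5 0.5
   vertex 4.0 0.5 1.5
  endloop
 endfacet
 facet normal -0.710 0.355 -0.608
  outer loop
   vertex 3.0 4.5 0.5
   vertex 1.0 0.5 0.5
   vertex 0.0 4.5 4.0
  endloop
 endfacet
 facet normal 0.312 -0.156 -0.937
  outer loop
   vertex 3.0 4.5 0.5
   vertex 4.0 0.5 1.5
   vertex 1.0 0.5 0.5
  endloop
 endfacet
 facet normal 0.515 0.735 0.441
  outer loop
   vertex 3.0 4.5 0.5
   vertex 0.0 4.5 4.0
   vertex 2.0 2.5 5.0
  endloop
 endfacet
 facet normal 0.889 0.111 0.444
  outer loop
   vertex 2.5 2.5 4.0
   vertex 2.0 2.5 5.0
   vertex 4.0 0.5 1.5
  endloop
 endfacet
 facet normal 0.905 0.302 0.302
  outer loop
   vertex 2.5 2.5 4.0
   vertex 4.0 0.5 1.5
   vertex 3.0 4.5 0.5
  endloop
 endfacet
 facet normal 0.781 0.488 0.390
  outer loop
   vertex 2.5 2.5 4.0
   vertex 3.0 4.5 0.5
   vertex 2.0 2.5 5.0
  endloop
 endfacet
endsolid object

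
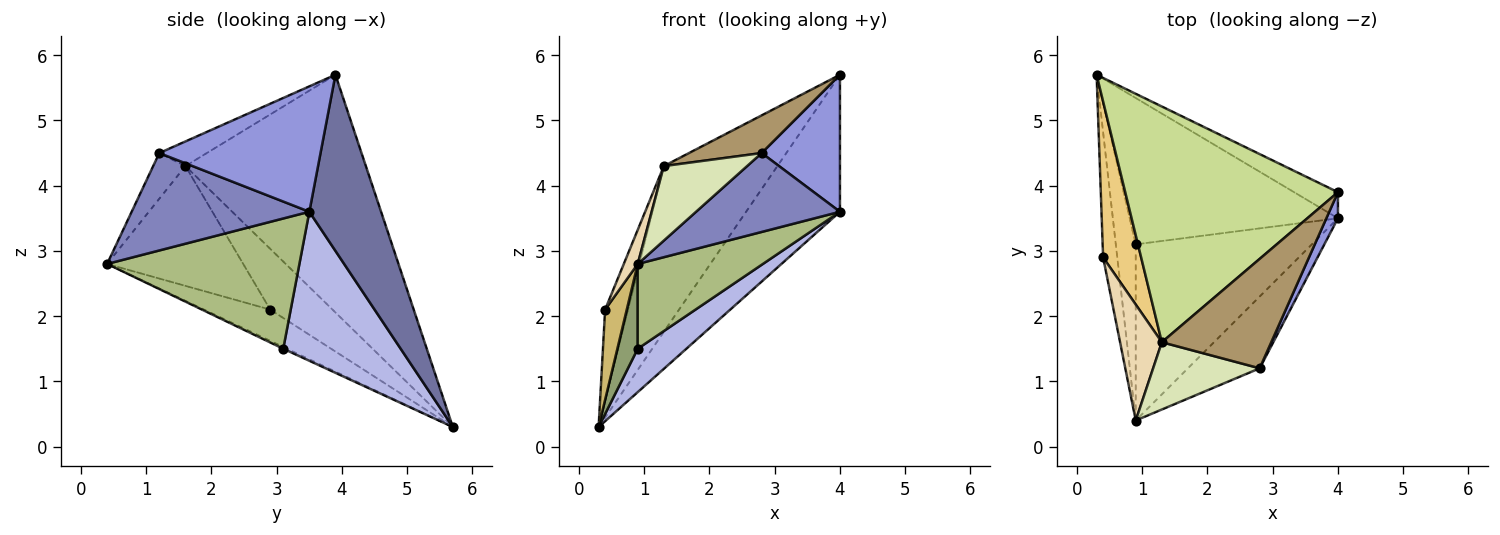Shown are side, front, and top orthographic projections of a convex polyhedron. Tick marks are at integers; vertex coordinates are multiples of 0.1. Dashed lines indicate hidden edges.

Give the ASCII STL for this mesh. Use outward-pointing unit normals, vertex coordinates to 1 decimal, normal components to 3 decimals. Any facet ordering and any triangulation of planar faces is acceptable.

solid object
 facet normal 0.600 0.786 -0.150
  outer loop
   vertex 4.0 3.9 5.7
   vertex 4.0 3.5 3.6
   vertex 0.3 5.7 0.3
  endloop
 endfacet
 facet normal 0.674 -0.546 -0.497
  outer loop
   vertex 2.8 1.2 4.5
   vertex 0.9 0.4 2.8
   vertex 4.0 3.5 3.6
  endloop
 endfacet
 facet normal 0.896 -0.435 0.083
  outer loop
   vertex 2.8 1.2 4.5
   vertex 4.0 3.5 3.6
   vertex 4.0 3.9 5.7
  endloop
 endfacet
 facet normal 0.566 -0.234 -0.791
  outer loop
   vertex 0.9 3.1 1.5
   vertex 0.3 5.7 0.3
   vertex 4.0 3.5 3.6
  endloop
 endfacet
 facet normal -0.078 -0.433 -0.898
  outer loop
   vertex 0.9 3.1 1.5
   vertex 0.9 0.4 2.8
   vertex 0.3 5.7 0.3
  endloop
 endfacet
 facet normal 0.555 -0.361 -0.750
  outer loop
   vertex 0.9 3.1 1.5
   vertex 4.0 3.5 3.6
   vertex 0.9 0.4 2.8
  endloop
 endfacet
 facet normal -0.675 0.425 0.604
  outer loop
   vertex 1.3 1.6 4.3
   vertex 4.0 3.9 5.7
   vertex 0.3 5.7 0.3
  endloop
 endfacet
 facet normal -0.276 -0.713 0.644
  outer loop
   vertex 1.3 1.6 4.3
   vertex 0.9 0.4 2.8
   vertex 2.8 1.2 4.5
  endloop
 endfacet
 facet normal -0.208 -0.318 0.925
  outer loop
   vertex 1.3 1.6 4.3
   vertex 2.8 1.2 4.5
   vertex 4.0 3.9 5.7
  endloop
 endfacet
 facet normal -0.873 -0.285 -0.395
  outer loop
   vertex 0.4 2.9 2.1
   vertex 0.3 5.7 0.3
   vertex 0.9 0.4 2.8
  endloop
 endfacet
 facet normal -0.810 0.297 0.507
  outer loop
   vertex 0.4 2.9 2.1
   vertex 1.3 1.6 4.3
   vertex 0.3 5.7 0.3
  endloop
 endfacet
 facet normal -0.940 -0.096 0.328
  outer loop
   vertex 0.4 2.9 2.1
   vertex 0.9 0.4 2.8
   vertex 1.3 1.6 4.3
  endloop
 endfacet
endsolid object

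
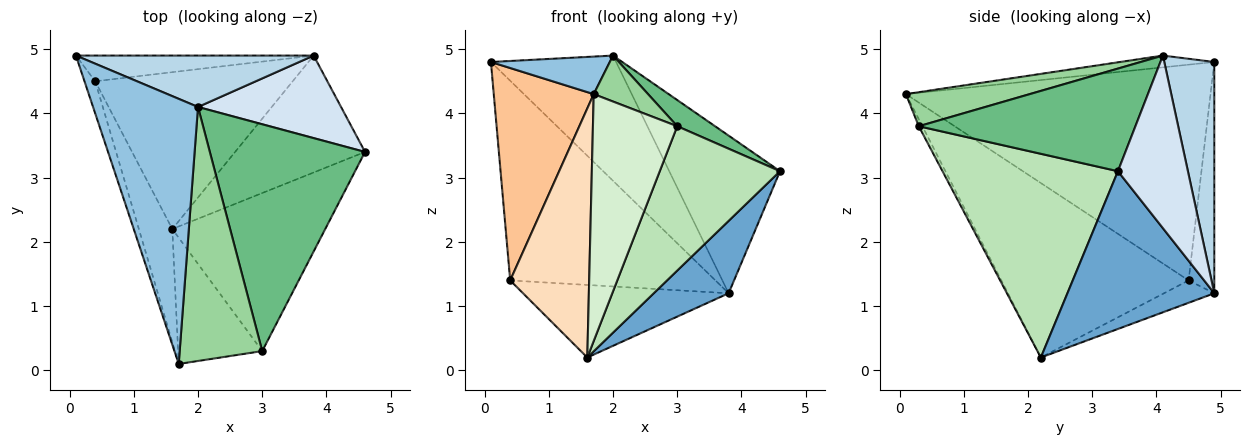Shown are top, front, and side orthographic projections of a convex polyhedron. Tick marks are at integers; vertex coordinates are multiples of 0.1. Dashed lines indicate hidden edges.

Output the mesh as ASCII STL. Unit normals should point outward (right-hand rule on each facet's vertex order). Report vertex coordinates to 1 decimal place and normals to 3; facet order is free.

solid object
 facet normal 0.718 -0.366 -0.592
  outer loop
   vertex 3.8 4.9 1.2
   vertex 4.6 3.4 3.1
   vertex 1.6 2.2 0.2
  endloop
 endfacet
 facet normal -0.110 -0.139 0.984
  outer loop
   vertex 2.0 4.1 4.9
   vertex 0.1 4.9 4.8
   vertex 1.7 0.1 4.3
  endloop
 endfacet
 facet normal 0.347 0.868 0.356
  outer loop
   vertex 2.0 4.1 4.9
   vertex 3.8 4.9 1.2
   vertex 0.1 4.9 4.8
  endloop
 endfacet
 facet normal 0.488 0.773 0.405
  outer loop
   vertex 2.0 4.1 4.9
   vertex 4.6 3.4 3.1
   vertex 3.8 4.9 1.2
  endloop
 endfacet
 facet normal -0.123 0.984 -0.127
  outer loop
   vertex 0.4 4.5 1.4
   vertex 0.1 4.9 4.8
   vertex 3.8 4.9 1.2
  endloop
 endfacet
 facet normal -0.102 0.418 -0.903
  outer loop
   vertex 0.4 4.5 1.4
   vertex 3.8 4.9 1.2
   vertex 1.6 2.2 0.2
  endloop
 endfacet
 facet normal -0.949 -0.311 -0.047
  outer loop
   vertex 0.4 4.5 1.4
   vertex 1.7 0.1 4.3
   vertex 0.1 4.9 4.8
  endloop
 endfacet
 facet normal -0.907 -0.383 -0.174
  outer loop
   vertex 0.4 4.5 1.4
   vertex 1.6 2.2 0.2
   vertex 1.7 0.1 4.3
  endloop
 endfacet
 facet normal 0.549 -0.096 0.830
  outer loop
   vertex 3.0 0.3 3.8
   vertex 4.6 3.4 3.1
   vertex 2.0 4.1 4.9
  endloop
 endfacet
 facet normal 0.376 -0.165 0.912
  outer loop
   vertex 3.0 0.3 3.8
   vertex 2.0 4.1 4.9
   vertex 1.7 0.1 4.3
  endloop
 endfacet
 facet normal 0.701 -0.481 -0.526
  outer loop
   vertex 3.0 0.3 3.8
   vertex 1.6 2.2 0.2
   vertex 4.6 3.4 3.1
  endloop
 endfacet
 facet normal -0.038 -0.890 -0.455
  outer loop
   vertex 3.0 0.3 3.8
   vertex 1.7 0.1 4.3
   vertex 1.6 2.2 0.2
  endloop
 endfacet
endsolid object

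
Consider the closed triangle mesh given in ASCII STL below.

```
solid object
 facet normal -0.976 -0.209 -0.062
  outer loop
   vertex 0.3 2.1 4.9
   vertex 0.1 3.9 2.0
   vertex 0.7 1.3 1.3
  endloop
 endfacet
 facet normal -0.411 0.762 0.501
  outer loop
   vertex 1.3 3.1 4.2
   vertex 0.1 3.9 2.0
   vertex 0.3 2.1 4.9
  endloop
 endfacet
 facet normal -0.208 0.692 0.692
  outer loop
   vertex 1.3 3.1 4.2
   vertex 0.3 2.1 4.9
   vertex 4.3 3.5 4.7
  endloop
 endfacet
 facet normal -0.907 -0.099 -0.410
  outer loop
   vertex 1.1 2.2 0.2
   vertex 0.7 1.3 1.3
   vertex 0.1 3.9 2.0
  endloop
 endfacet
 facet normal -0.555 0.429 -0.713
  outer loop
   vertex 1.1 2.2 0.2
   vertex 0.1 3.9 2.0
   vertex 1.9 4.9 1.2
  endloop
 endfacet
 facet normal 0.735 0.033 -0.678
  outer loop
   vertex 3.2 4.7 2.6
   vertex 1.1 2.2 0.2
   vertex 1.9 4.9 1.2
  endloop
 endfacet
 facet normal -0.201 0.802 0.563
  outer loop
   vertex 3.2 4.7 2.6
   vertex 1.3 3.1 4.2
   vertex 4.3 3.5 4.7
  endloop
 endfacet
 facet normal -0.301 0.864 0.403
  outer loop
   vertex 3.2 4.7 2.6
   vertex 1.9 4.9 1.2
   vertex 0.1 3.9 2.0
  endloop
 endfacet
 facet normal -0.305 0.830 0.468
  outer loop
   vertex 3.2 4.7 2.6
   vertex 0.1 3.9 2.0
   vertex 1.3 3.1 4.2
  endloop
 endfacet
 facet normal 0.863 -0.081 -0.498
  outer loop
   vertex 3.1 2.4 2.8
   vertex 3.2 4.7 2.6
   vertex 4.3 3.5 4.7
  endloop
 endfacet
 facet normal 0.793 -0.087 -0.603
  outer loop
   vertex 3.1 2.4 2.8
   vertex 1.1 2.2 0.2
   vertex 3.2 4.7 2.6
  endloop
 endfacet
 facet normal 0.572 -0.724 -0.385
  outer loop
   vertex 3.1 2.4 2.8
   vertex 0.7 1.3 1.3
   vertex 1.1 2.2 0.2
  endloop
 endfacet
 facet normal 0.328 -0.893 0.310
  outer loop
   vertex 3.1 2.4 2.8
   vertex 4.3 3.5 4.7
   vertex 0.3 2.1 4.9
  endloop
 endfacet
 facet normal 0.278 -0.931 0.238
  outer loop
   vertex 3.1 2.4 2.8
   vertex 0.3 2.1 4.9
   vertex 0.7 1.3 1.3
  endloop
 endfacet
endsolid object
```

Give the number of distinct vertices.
9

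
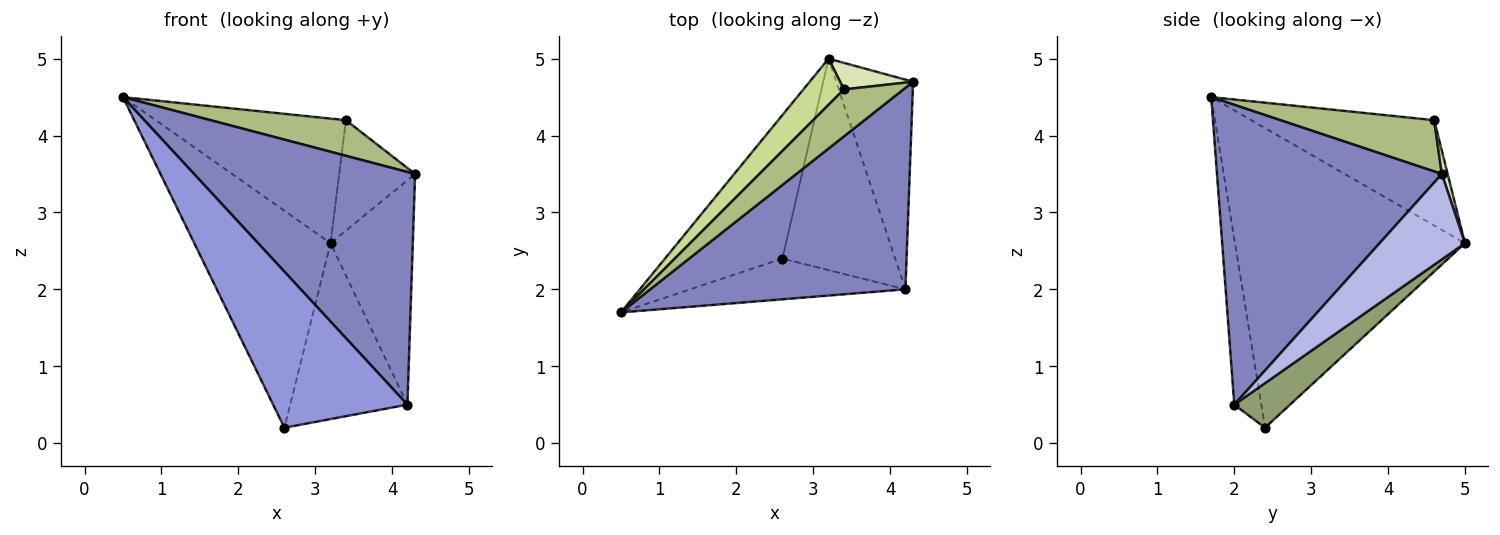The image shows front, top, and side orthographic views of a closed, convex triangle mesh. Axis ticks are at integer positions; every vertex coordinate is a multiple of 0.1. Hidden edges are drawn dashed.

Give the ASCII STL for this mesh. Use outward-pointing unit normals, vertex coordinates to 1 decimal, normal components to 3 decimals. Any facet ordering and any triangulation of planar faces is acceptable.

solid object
 facet normal -0.815 0.483 -0.319
  outer loop
   vertex 2.6 2.4 0.2
   vertex 0.5 1.7 4.5
   vertex 3.2 5.0 2.6
  endloop
 endfacet
 facet normal 0.610 -0.599 0.519
  outer loop
   vertex 4.2 2.0 0.5
   vertex 4.3 4.7 3.5
   vertex 0.5 1.7 4.5
  endloop
 endfacet
 facet normal -0.191 -0.950 -0.248
  outer loop
   vertex 4.2 2.0 0.5
   vertex 0.5 1.7 4.5
   vertex 2.6 2.4 0.2
  endloop
 endfacet
 facet normal 0.604 0.582 -0.544
  outer loop
   vertex 4.2 2.0 0.5
   vertex 3.2 5.0 2.6
   vertex 4.3 4.7 3.5
  endloop
 endfacet
 facet normal 0.291 0.612 -0.736
  outer loop
   vertex 4.2 2.0 0.5
   vertex 2.6 2.4 0.2
   vertex 3.2 5.0 2.6
  endloop
 endfacet
 facet normal 0.566 -0.498 0.657
  outer loop
   vertex 3.4 4.6 4.2
   vertex 0.5 1.7 4.5
   vertex 4.3 4.7 3.5
  endloop
 endfacet
 facet normal -0.670 0.696 0.258
  outer loop
   vertex 3.4 4.6 4.2
   vertex 3.2 5.0 2.6
   vertex 0.5 1.7 4.5
  endloop
 endfacet
 facet normal 0.074 0.970 0.233
  outer loop
   vertex 3.4 4.6 4.2
   vertex 4.3 4.7 3.5
   vertex 3.2 5.0 2.6
  endloop
 endfacet
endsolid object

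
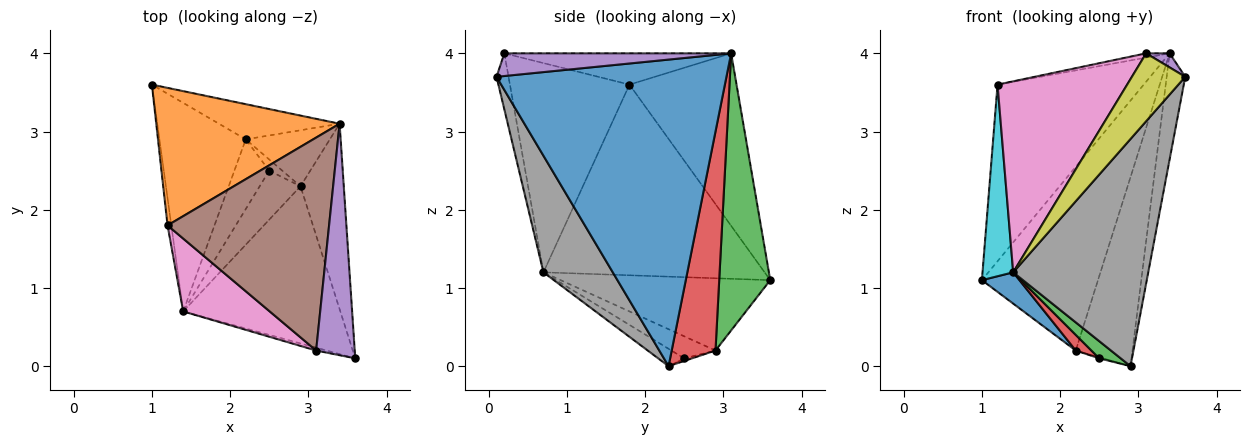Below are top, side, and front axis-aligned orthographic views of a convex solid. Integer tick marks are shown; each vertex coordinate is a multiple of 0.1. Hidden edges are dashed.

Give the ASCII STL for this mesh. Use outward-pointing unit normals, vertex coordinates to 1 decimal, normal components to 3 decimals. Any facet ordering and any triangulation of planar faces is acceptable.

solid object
 facet normal 0.987 0.080 -0.139
  outer loop
   vertex 2.9 2.3 0.0
   vertex 3.4 3.1 4.0
   vertex 3.6 0.1 3.7
  endloop
 endfacet
 facet normal -0.500 0.683 0.532
  outer loop
   vertex 1.2 1.8 3.6
   vertex 3.4 3.1 4.0
   vertex 1.0 3.6 1.1
  endloop
 endfacet
 facet normal 0.396 0.902 -0.173
  outer loop
   vertex 2.2 2.9 0.2
   vertex 1.0 3.6 1.1
   vertex 3.4 3.1 4.0
  endloop
 endfacet
 facet normal 0.595 0.770 -0.228
  outer loop
   vertex 2.2 2.9 0.2
   vertex 3.4 3.1 4.0
   vertex 2.9 2.3 0.0
  endloop
 endfacet
 facet normal 0.506 -0.052 0.861
  outer loop
   vertex 3.1 0.2 4.0
   vertex 3.6 0.1 3.7
   vertex 3.4 3.1 4.0
  endloop
 endfacet
 facet normal -0.190 0.020 0.982
  outer loop
   vertex 3.1 0.2 4.0
   vertex 3.4 3.1 4.0
   vertex 1.2 1.8 3.6
  endloop
 endfacet
 facet normal -0.653 -0.708 0.270
  outer loop
   vertex 1.4 0.7 1.2
   vertex 3.1 0.2 4.0
   vertex 1.2 1.8 3.6
  endloop
 endfacet
 facet normal 0.389 -0.758 -0.524
  outer loop
   vertex 1.4 0.7 1.2
   vertex 2.9 2.3 0.0
   vertex 3.6 0.1 3.7
  endloop
 endfacet
 facet normal -0.219 -0.975 -0.041
  outer loop
   vertex 1.4 0.7 1.2
   vertex 3.6 0.1 3.7
   vertex 3.1 0.2 4.0
  endloop
 endfacet
 facet normal -0.990 -0.137 -0.020
  outer loop
   vertex 1.4 0.7 1.2
   vertex 1.2 1.8 3.6
   vertex 1.0 3.6 1.1
  endloop
 endfacet
 facet normal -0.638 -0.114 -0.762
  outer loop
   vertex 1.4 0.7 1.2
   vertex 1.0 3.6 1.1
   vertex 2.2 2.9 0.2
  endloop
 endfacet
 facet normal -0.195 0.098 -0.976
  outer loop
   vertex 2.5 2.5 0.1
   vertex 2.2 2.9 0.2
   vertex 2.9 2.3 0.0
  endloop
 endfacet
 facet normal -0.373 -0.307 -0.876
  outer loop
   vertex 2.5 2.5 0.1
   vertex 2.9 2.3 0.0
   vertex 1.4 0.7 1.2
  endloop
 endfacet
 facet normal -0.525 -0.186 -0.830
  outer loop
   vertex 2.5 2.5 0.1
   vertex 1.4 0.7 1.2
   vertex 2.2 2.9 0.2
  endloop
 endfacet
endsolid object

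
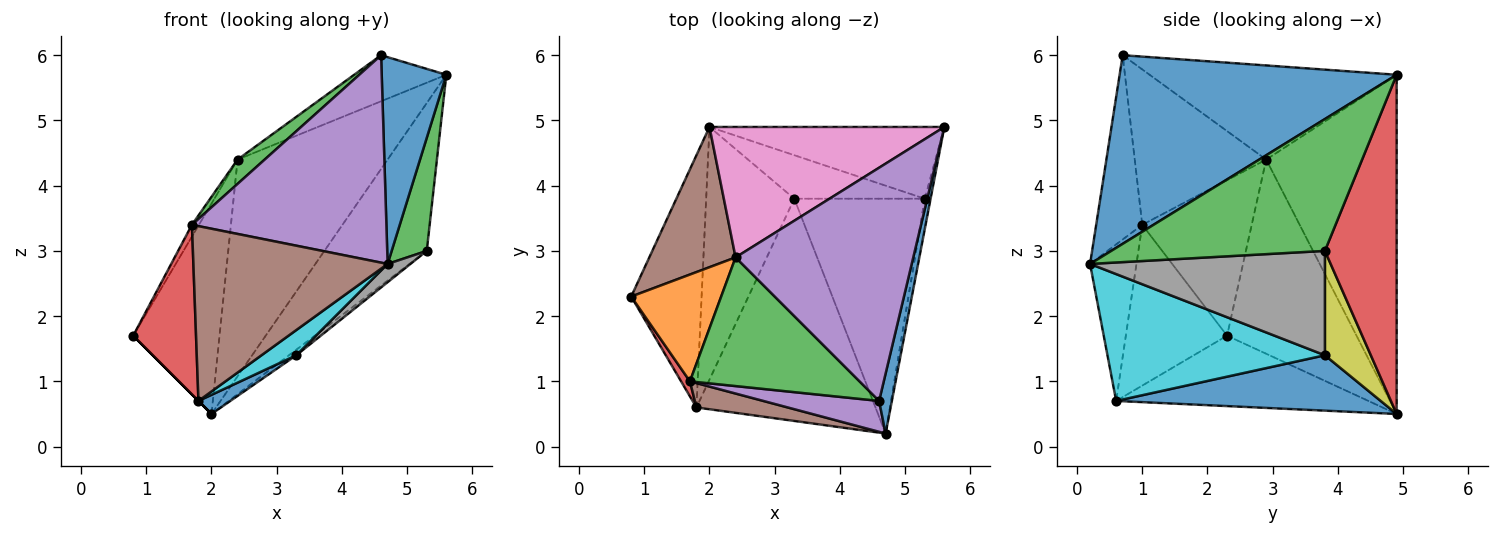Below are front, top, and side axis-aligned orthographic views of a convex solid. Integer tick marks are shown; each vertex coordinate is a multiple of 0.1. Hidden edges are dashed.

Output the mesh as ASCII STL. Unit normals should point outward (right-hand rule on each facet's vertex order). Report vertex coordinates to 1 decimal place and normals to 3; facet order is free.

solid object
 facet normal 0.972 -0.227 0.066
  outer loop
   vertex 4.6 0.7 6.0
   vertex 4.7 0.2 2.8
   vertex 5.6 4.9 5.7
  endloop
 endfacet
 facet normal -0.707 0.000 -0.707
  outer loop
   vertex 1.8 0.6 0.7
   vertex 0.8 2.3 1.7
   vertex 2.0 4.9 0.5
  endloop
 endfacet
 facet normal 0.986 -0.162 -0.044
  outer loop
   vertex 5.3 3.8 3.0
   vertex 5.6 4.9 5.7
   vertex 4.7 0.2 2.8
  endloop
 endfacet
 facet normal 0.533 0.761 -0.369
  outer loop
   vertex 5.3 3.8 3.0
   vertex 2.0 4.9 0.5
   vertex 5.6 4.9 5.7
  endloop
 endfacet
 facet normal -0.461 0.172 0.871
  outer loop
   vertex 2.4 2.9 4.4
   vertex 4.6 0.7 6.0
   vertex 5.6 4.9 5.7
  endloop
 endfacet
 facet normal -0.780 0.520 0.347
  outer loop
   vertex 2.4 2.9 4.4
   vertex 2.0 4.9 0.5
   vertex 0.8 2.3 1.7
  endloop
 endfacet
 facet normal -0.597 0.687 0.414
  outer loop
   vertex 2.4 2.9 4.4
   vertex 5.6 4.9 5.7
   vertex 2.0 4.9 0.5
  endloop
 endfacet
 facet normal 0.624 -0.061 -0.779
  outer loop
   vertex 3.3 3.8 1.4
   vertex 5.3 3.8 3.0
   vertex 4.7 0.2 2.8
  endloop
 endfacet
 facet normal 0.622 0.099 -0.777
  outer loop
   vertex 3.3 3.8 1.4
   vertex 2.0 4.9 0.5
   vertex 5.3 3.8 3.0
  endloop
 endfacet
 facet normal 0.576 -0.092 -0.812
  outer loop
   vertex 3.3 3.8 1.4
   vertex 4.7 0.2 2.8
   vertex 1.8 0.6 0.7
  endloop
 endfacet
 facet normal 0.531 -0.064 -0.845
  outer loop
   vertex 3.3 3.8 1.4
   vertex 1.8 0.6 0.7
   vertex 2.0 4.9 0.5
  endloop
 endfacet
 facet normal -0.864 0.055 0.500
  outer loop
   vertex 1.7 1.0 3.4
   vertex 2.4 2.9 4.4
   vertex 0.8 2.3 1.7
  endloop
 endfacet
 facet normal -0.669 -0.138 0.730
  outer loop
   vertex 1.7 1.0 3.4
   vertex 4.6 0.7 6.0
   vertex 2.4 2.9 4.4
  endloop
 endfacet
 facet normal -0.849 -0.527 0.047
  outer loop
   vertex 1.7 1.0 3.4
   vertex 0.8 2.3 1.7
   vertex 1.8 0.6 0.7
  endloop
 endfacet
 facet normal -0.228 -0.963 0.143
  outer loop
   vertex 1.7 1.0 3.4
   vertex 4.7 0.2 2.8
   vertex 4.6 0.7 6.0
  endloop
 endfacet
 facet normal -0.230 -0.964 0.134
  outer loop
   vertex 1.7 1.0 3.4
   vertex 1.8 0.6 0.7
   vertex 4.7 0.2 2.8
  endloop
 endfacet
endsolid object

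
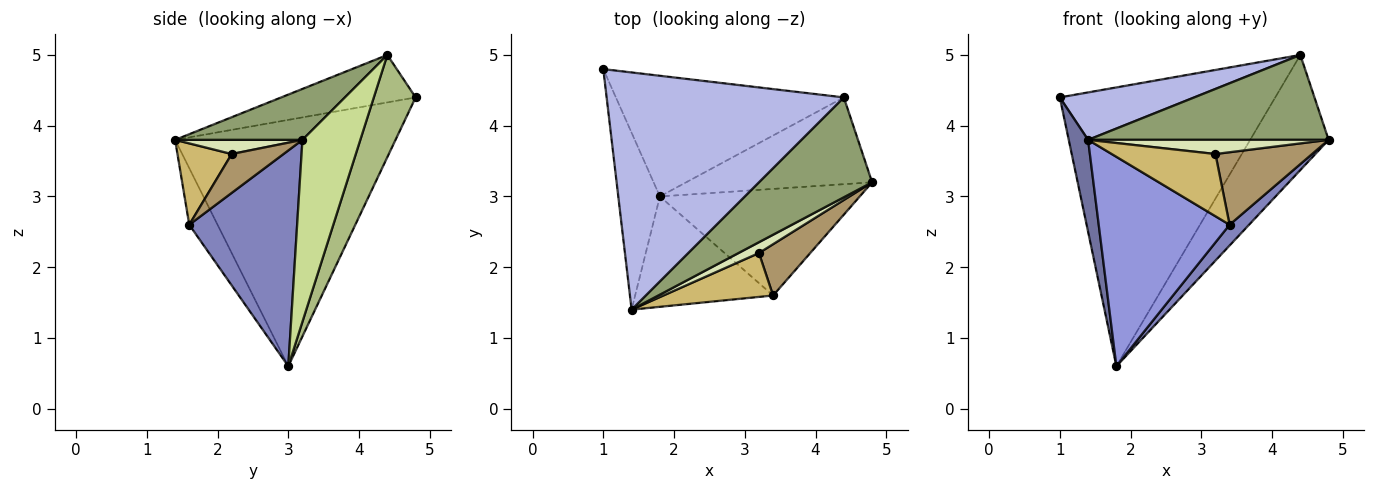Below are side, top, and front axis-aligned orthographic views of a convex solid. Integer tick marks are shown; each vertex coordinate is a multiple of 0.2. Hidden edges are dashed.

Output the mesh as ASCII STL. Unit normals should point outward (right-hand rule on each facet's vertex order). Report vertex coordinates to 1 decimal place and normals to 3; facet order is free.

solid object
 facet normal -0.982 -0.086 -0.166
  outer loop
   vertex 1.8 3.0 0.6
   vertex 1.4 1.4 3.8
   vertex 1.0 4.8 4.4
  endloop
 endfacet
 facet normal 0.727 -0.131 -0.674
  outer loop
   vertex 3.4 1.6 2.6
   vertex 1.8 3.0 0.6
   vertex 4.8 3.2 3.8
  endloop
 endfacet
 facet normal -0.188 -0.869 -0.458
  outer loop
   vertex 3.4 1.6 2.6
   vertex 1.4 1.4 3.8
   vertex 1.8 3.0 0.6
  endloop
 endfacet
 facet normal -0.192 -0.192 0.962
  outer loop
   vertex 4.4 4.4 5.0
   vertex 1.0 4.8 4.4
   vertex 1.4 1.4 3.8
  endloop
 endfacet
 facet normal 0.324 -0.613 0.721
  outer loop
   vertex 4.4 4.4 5.0
   vertex 1.4 1.4 3.8
   vertex 4.8 3.2 3.8
  endloop
 endfacet
 facet normal 0.175 0.904 -0.391
  outer loop
   vertex 4.4 4.4 5.0
   vertex 1.8 3.0 0.6
   vertex 1.0 4.8 4.4
  endloop
 endfacet
 facet normal 0.508 0.688 -0.519
  outer loop
   vertex 4.4 4.4 5.0
   vertex 4.8 3.2 3.8
   vertex 1.8 3.0 0.6
  endloop
 endfacet
 facet normal 0.388 -0.732 0.560
  outer loop
   vertex 3.2 2.2 3.6
   vertex 4.8 3.2 3.8
   vertex 1.4 1.4 3.8
  endloop
 endfacet
 facet normal 0.401 -0.748 0.529
  outer loop
   vertex 3.2 2.2 3.6
   vertex 3.4 1.6 2.6
   vertex 4.8 3.2 3.8
  endloop
 endfacet
 facet normal 0.393 -0.752 0.530
  outer loop
   vertex 3.2 2.2 3.6
   vertex 1.4 1.4 3.8
   vertex 3.4 1.6 2.6
  endloop
 endfacet
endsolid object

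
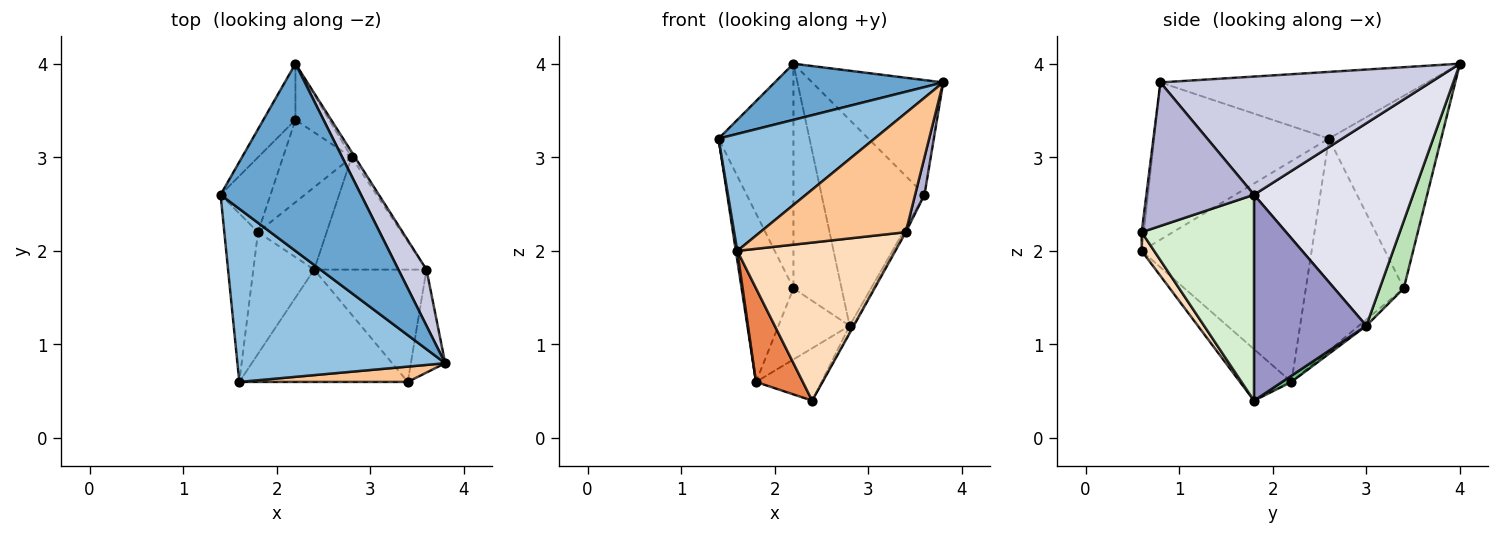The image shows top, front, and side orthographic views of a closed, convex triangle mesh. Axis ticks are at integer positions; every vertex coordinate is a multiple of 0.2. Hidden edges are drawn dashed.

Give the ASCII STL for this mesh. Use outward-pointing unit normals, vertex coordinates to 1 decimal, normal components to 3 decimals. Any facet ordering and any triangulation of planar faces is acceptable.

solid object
 facet normal -0.414 -0.262 0.872
  outer loop
   vertex 2.2 4.0 4.0
   vertex 1.4 2.6 3.2
   vertex 3.8 0.8 3.8
  endloop
 endfacet
 facet normal -0.531 -0.474 0.702
  outer loop
   vertex 1.6 0.6 2.0
   vertex 3.8 0.8 3.8
   vertex 1.4 2.6 3.2
  endloop
 endfacet
 facet normal -0.824 0.549 -0.137
  outer loop
   vertex 2.2 3.4 1.6
   vertex 1.4 2.6 3.2
   vertex 2.2 4.0 4.0
  endloop
 endfacet
 facet normal -0.989 -0.008 -0.151
  outer loop
   vertex 1.8 2.2 0.6
   vertex 1.6 0.6 2.0
   vertex 1.4 2.6 3.2
  endloop
 endfacet
 facet normal -0.557 -0.506 -0.658
  outer loop
   vertex 1.8 2.2 0.6
   vertex 2.4 1.8 0.4
   vertex 1.6 0.6 2.0
  endloop
 endfacet
 facet normal -0.865 0.458 -0.204
  outer loop
   vertex 1.8 2.2 0.6
   vertex 1.4 2.6 3.2
   vertex 2.2 3.4 1.6
  endloop
 endfacet
 facet normal -0.014 -0.992 0.128
  outer loop
   vertex 3.4 0.6 2.2
   vertex 3.8 0.8 3.8
   vertex 1.6 0.6 2.0
  endloop
 endfacet
 facet normal 0.064 -0.813 -0.578
  outer loop
   vertex 3.4 0.6 2.2
   vertex 1.6 0.6 2.0
   vertex 2.4 1.8 0.4
  endloop
 endfacet
 facet normal 0.076 0.535 -0.841
  outer loop
   vertex 2.8 3.0 1.2
   vertex 2.4 1.8 0.4
   vertex 1.8 2.2 0.6
  endloop
 endfacet
 facet normal -0.069 0.652 -0.755
  outer loop
   vertex 2.8 3.0 1.2
   vertex 1.8 2.2 0.6
   vertex 2.2 3.4 1.6
  endloop
 endfacet
 facet normal 0.436 0.873 -0.218
  outer loop
   vertex 2.8 3.0 1.2
   vertex 2.2 3.4 1.6
   vertex 2.2 4.0 4.0
  endloop
 endfacet
 facet normal 0.878 0.013 -0.479
  outer loop
   vertex 3.6 1.8 2.6
   vertex 3.4 0.6 2.2
   vertex 2.4 1.8 0.4
  endloop
 endfacet
 facet normal 0.878 0.027 -0.479
  outer loop
   vertex 3.6 1.8 2.6
   vertex 2.4 1.8 0.4
   vertex 2.8 3.0 1.2
  endloop
 endfacet
 facet normal 0.969 -0.084 -0.232
  outer loop
   vertex 3.6 1.8 2.6
   vertex 3.8 0.8 3.8
   vertex 3.4 0.6 2.2
  endloop
 endfacet
 facet normal 0.880 0.427 0.209
  outer loop
   vertex 3.6 1.8 2.6
   vertex 2.2 4.0 4.0
   vertex 3.8 0.8 3.8
  endloop
 endfacet
 facet normal 0.839 0.543 -0.014
  outer loop
   vertex 3.6 1.8 2.6
   vertex 2.8 3.0 1.2
   vertex 2.2 4.0 4.0
  endloop
 endfacet
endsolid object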